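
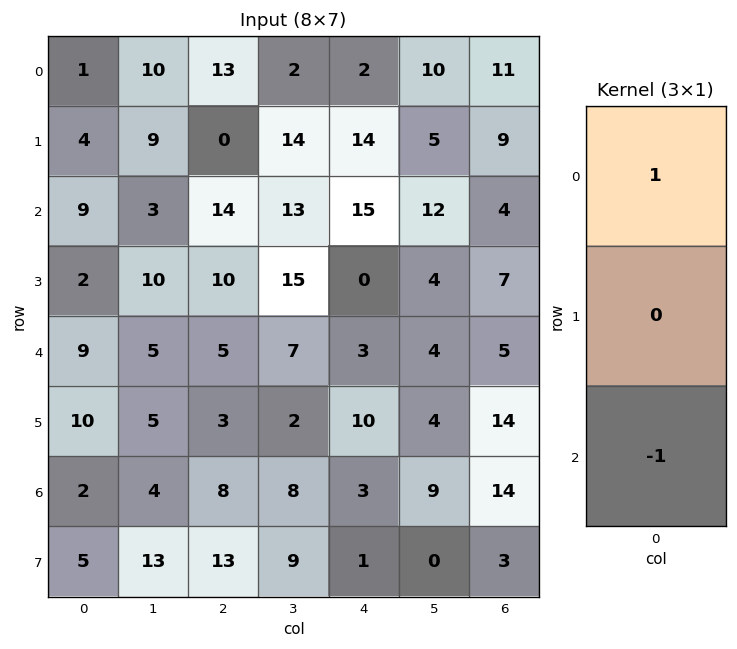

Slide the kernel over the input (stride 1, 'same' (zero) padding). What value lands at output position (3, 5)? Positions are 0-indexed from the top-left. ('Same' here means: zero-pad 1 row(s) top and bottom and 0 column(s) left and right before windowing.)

8

The receptive field on the zero-padded input at this output position is [12 / 4 / 4]. Elementwise product with the kernel and sum: 12·1 + 4·-1.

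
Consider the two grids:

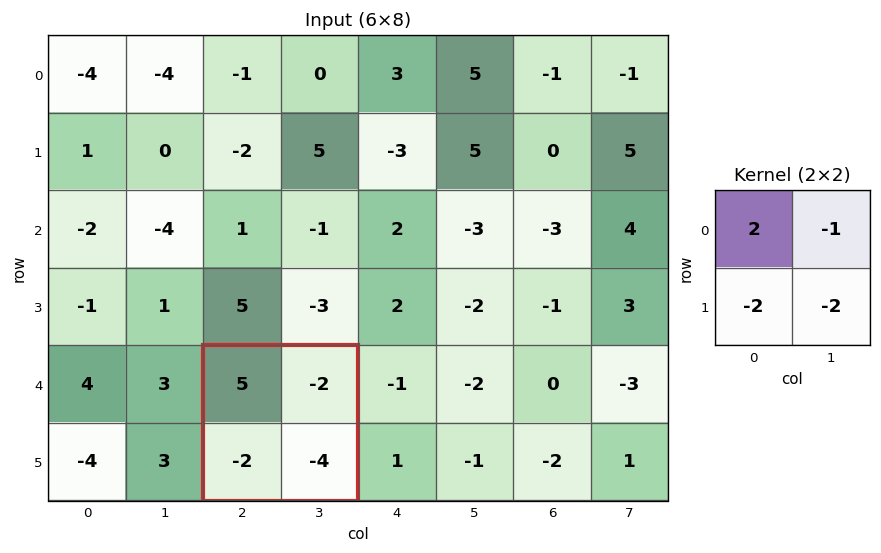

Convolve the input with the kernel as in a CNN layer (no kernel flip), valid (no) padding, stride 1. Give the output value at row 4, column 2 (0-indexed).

The receptive field on the input at this output position is [5 -2 / -2 -4]. Elementwise product with the kernel and sum: 5·2 + -2·-1 + -2·-2 + -4·-2.

24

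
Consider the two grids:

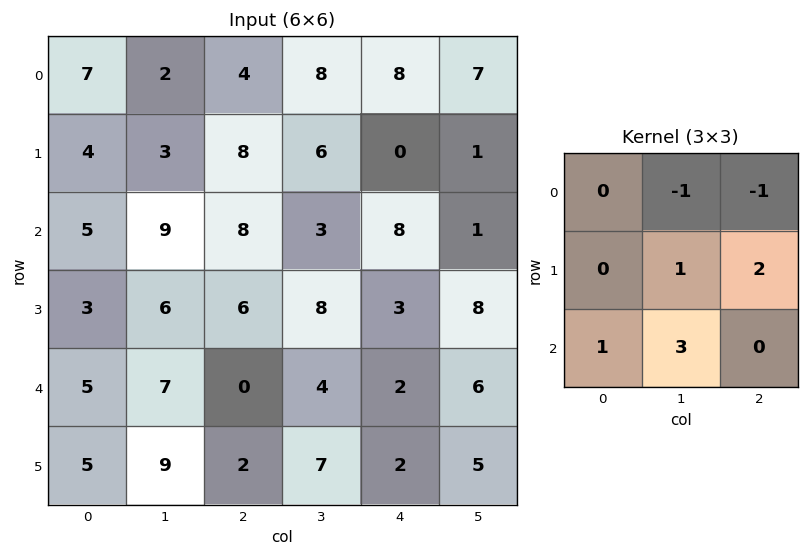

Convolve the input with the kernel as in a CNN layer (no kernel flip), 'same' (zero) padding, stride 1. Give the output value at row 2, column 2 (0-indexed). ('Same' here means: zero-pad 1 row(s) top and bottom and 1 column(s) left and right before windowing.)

24

The receptive field on the zero-padded input at this output position is [3 8 6 / 9 8 3 / 6 6 8]. Elementwise product with the kernel and sum: 8·-1 + 6·-1 + 8·1 + 3·2 + 6·1 + 6·3.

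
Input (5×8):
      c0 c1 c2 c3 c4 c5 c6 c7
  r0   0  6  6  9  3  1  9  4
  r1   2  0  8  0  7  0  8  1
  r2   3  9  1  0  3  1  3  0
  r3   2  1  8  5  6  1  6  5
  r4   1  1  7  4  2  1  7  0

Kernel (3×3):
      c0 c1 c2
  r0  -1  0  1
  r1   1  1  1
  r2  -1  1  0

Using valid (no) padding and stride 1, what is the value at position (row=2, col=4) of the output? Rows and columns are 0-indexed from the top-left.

12

The receptive field on the input at this output position is [3 1 3 / 6 1 6 / 2 1 7]. Elementwise product with the kernel and sum: 3·-1 + 3·1 + 6·1 + 1·1 + 6·1 + 2·-1 + 1·1.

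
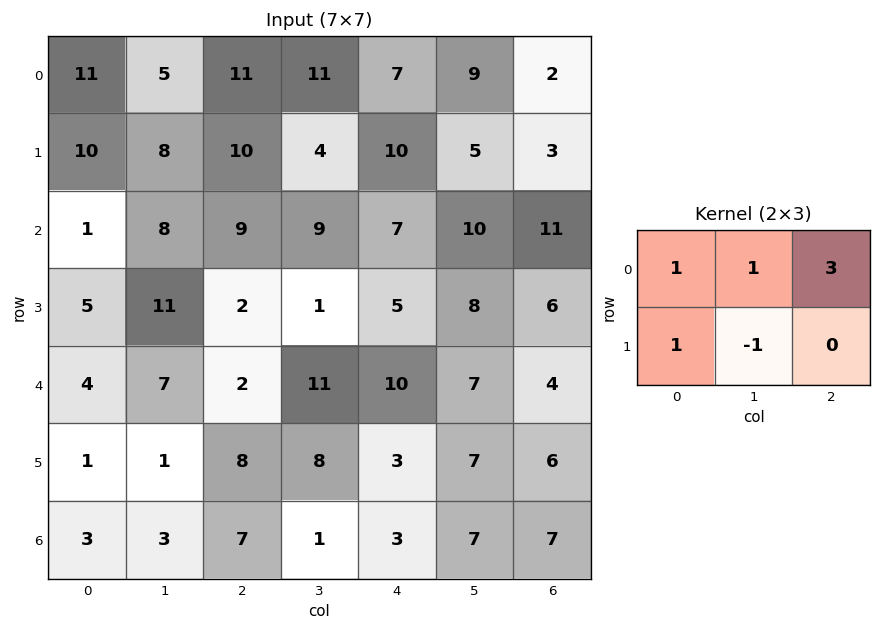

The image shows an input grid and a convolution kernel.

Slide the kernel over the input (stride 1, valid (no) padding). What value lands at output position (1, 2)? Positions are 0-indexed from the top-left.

The receptive field on the input at this output position is [10 4 10 / 9 9 7]. Elementwise product with the kernel and sum: 10·1 + 4·1 + 10·3 + 9·1 + 9·-1.

44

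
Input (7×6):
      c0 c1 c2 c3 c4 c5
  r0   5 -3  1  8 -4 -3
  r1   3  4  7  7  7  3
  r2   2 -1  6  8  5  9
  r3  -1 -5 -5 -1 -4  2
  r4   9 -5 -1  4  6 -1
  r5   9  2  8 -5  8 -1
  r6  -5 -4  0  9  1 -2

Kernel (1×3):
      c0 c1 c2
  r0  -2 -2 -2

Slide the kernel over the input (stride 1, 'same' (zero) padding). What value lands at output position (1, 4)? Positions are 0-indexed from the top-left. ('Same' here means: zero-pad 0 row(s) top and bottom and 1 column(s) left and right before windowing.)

The receptive field on the zero-padded input at this output position is [7 7 3]. Elementwise product with the kernel and sum: 7·-2 + 7·-2 + 3·-2.

-34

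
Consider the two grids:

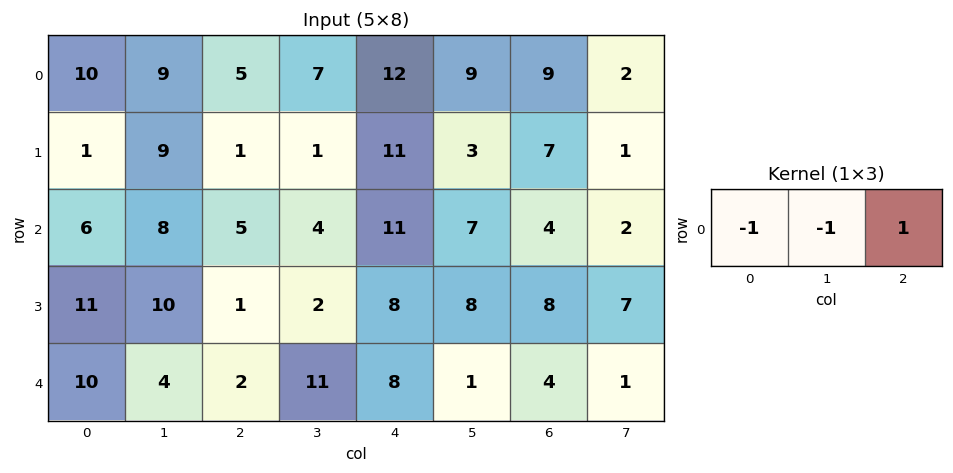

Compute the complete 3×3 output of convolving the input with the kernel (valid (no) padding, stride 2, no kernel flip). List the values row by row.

-14 0 -12
-9 2 -14
-12 -5 -5

Output[0,0]: The receptive field on the input at this output position is [10 9 5]. Elementwise product with the kernel and sum: 10·-1 + 9·-1 + 5·1.
Output[0,1]: The receptive field on the input at this output position is [5 7 12]. Elementwise product with the kernel and sum: 5·-1 + 7·-1 + 12·1.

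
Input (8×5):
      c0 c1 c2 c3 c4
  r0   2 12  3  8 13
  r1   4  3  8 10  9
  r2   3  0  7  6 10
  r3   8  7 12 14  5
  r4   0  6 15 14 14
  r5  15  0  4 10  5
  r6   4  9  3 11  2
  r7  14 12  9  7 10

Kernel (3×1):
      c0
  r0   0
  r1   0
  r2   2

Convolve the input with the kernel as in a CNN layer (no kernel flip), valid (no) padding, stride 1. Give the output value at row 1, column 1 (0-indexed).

The receptive field on the input at this output position is [3 / 0 / 7]. Elementwise product with the kernel and sum: 7·2.

14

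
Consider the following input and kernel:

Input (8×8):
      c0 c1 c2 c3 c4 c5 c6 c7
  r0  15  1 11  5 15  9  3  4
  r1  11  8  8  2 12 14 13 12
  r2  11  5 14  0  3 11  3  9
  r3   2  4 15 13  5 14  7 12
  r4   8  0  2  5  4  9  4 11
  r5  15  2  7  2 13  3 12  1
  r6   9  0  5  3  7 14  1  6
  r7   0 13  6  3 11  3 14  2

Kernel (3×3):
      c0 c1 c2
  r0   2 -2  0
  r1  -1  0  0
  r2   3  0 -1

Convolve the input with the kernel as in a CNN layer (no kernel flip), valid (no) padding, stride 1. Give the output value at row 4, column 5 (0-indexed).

43

The receptive field on the input at this output position is [9 4 11 / 3 12 1 / 14 1 6]. Elementwise product with the kernel and sum: 9·2 + 4·-2 + 3·-1 + 14·3 + 6·-1.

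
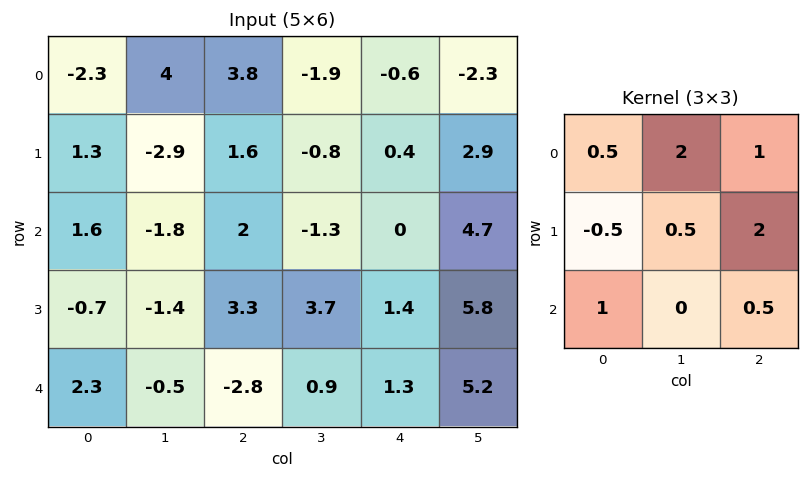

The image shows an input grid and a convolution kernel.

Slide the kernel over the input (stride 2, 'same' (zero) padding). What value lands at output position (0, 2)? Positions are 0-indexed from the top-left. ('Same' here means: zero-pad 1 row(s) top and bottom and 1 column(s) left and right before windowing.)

The receptive field on the zero-padded input at this output position is [0 0 0 / -1.9 -0.6 -2.3 / -0.8 0.4 2.9]. Elementwise product with the kernel and sum: 0·0.5 + 0·2 + 0·1 + -1.9·-0.5 + -0.6·0.5 + -2.3·2 + -0.8·1 + 2.9·0.5.

-3.3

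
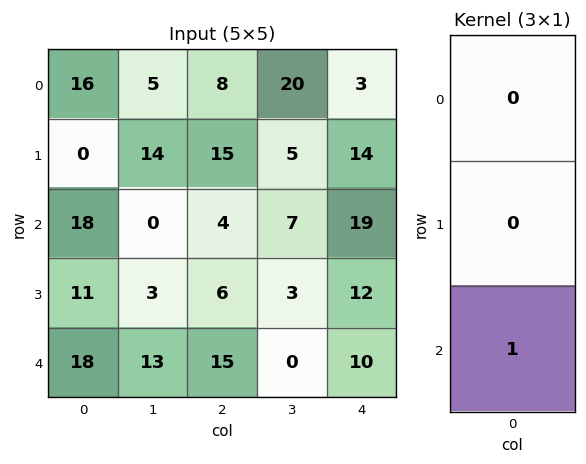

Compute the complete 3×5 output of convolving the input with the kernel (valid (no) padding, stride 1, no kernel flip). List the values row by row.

Output[0,0]: The receptive field on the input at this output position is [16 / 0 / 18]. Elementwise product with the kernel and sum: 18·1.
Output[0,1]: The receptive field on the input at this output position is [5 / 14 / 0]. Elementwise product with the kernel and sum: 0·1.

18 0 4 7 19
11 3 6 3 12
18 13 15 0 10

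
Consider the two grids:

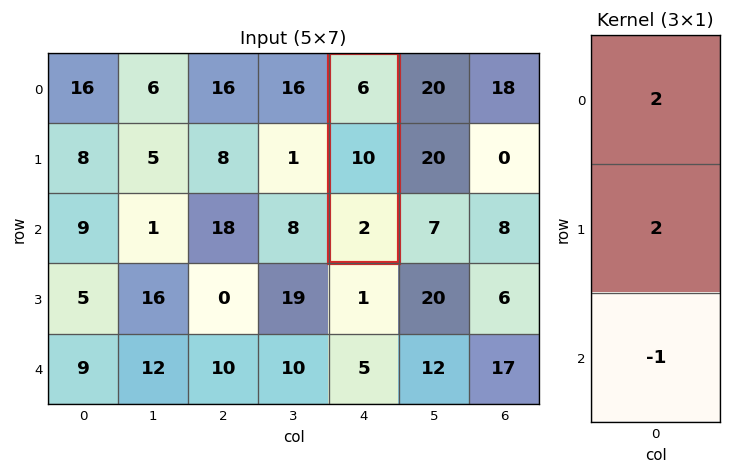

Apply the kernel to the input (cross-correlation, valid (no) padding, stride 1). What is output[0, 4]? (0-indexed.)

The receptive field on the input at this output position is [6 / 10 / 2]. Elementwise product with the kernel and sum: 6·2 + 10·2 + 2·-1.

30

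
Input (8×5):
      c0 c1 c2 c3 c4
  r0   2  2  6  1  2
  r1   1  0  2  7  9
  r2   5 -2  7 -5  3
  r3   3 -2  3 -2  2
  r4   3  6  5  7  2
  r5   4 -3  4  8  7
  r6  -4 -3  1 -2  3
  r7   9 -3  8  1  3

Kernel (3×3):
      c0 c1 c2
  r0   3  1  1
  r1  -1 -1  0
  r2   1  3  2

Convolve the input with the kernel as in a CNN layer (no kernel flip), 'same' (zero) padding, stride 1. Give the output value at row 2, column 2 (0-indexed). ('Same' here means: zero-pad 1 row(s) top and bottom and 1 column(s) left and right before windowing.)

The receptive field on the zero-padded input at this output position is [0 2 7 / -2 7 -5 / -2 3 -2]. Elementwise product with the kernel and sum: 0·3 + 2·1 + 7·1 + -2·-1 + 7·-1 + -2·1 + 3·3 + -2·2.

7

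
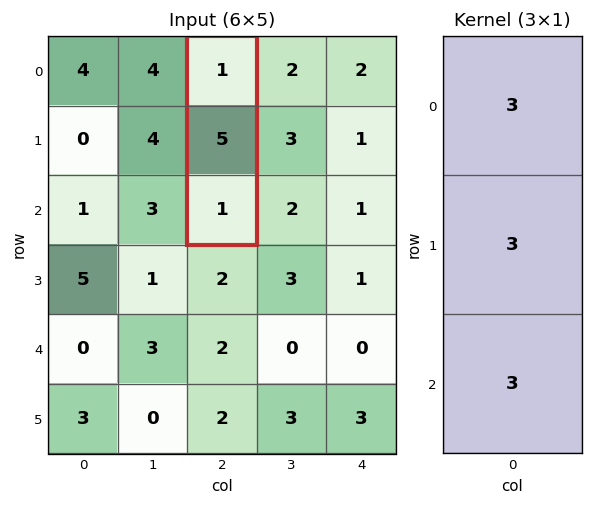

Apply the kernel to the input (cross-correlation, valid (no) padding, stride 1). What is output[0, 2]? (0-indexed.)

21

The receptive field on the input at this output position is [1 / 5 / 1]. Elementwise product with the kernel and sum: 1·3 + 5·3 + 1·3.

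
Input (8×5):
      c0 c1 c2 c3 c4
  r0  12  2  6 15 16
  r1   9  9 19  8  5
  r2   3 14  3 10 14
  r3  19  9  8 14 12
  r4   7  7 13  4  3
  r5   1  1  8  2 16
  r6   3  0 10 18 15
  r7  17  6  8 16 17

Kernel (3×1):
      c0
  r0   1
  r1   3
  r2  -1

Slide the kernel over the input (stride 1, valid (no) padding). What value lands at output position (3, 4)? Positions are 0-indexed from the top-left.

The receptive field on the input at this output position is [12 / 3 / 16]. Elementwise product with the kernel and sum: 12·1 + 3·3 + 16·-1.

5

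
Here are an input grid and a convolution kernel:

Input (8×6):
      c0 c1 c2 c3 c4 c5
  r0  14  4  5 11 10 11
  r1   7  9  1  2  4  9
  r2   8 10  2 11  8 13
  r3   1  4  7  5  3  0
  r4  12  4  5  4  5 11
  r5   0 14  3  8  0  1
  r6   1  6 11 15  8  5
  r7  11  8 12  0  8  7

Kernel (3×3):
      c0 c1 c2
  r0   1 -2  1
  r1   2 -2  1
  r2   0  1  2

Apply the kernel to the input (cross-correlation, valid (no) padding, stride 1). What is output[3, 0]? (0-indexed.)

41

The receptive field on the input at this output position is [1 4 7 / 12 4 5 / 0 14 3]. Elementwise product with the kernel and sum: 1·1 + 4·-2 + 7·1 + 12·2 + 4·-2 + 5·1 + 14·1 + 3·2.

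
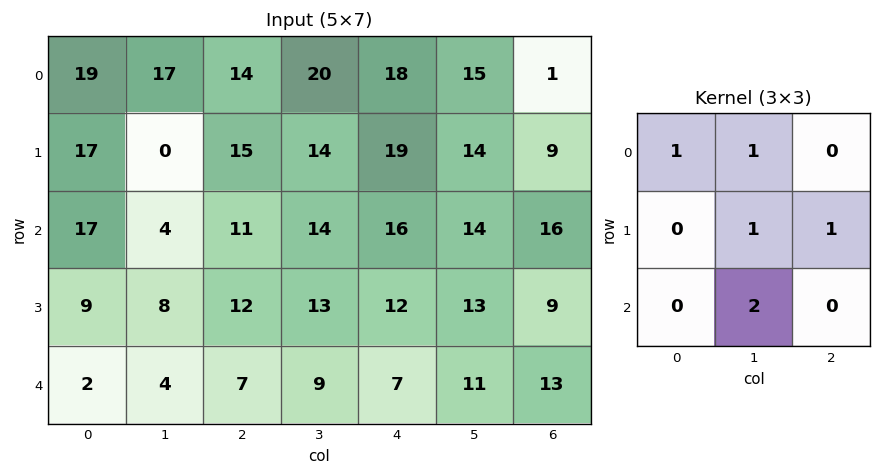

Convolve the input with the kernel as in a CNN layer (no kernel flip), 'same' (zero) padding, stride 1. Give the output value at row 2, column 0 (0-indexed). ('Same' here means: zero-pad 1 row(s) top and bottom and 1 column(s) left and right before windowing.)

56

The receptive field on the zero-padded input at this output position is [0 17 0 / 0 17 4 / 0 9 8]. Elementwise product with the kernel and sum: 0·1 + 17·1 + 17·1 + 4·1 + 9·2.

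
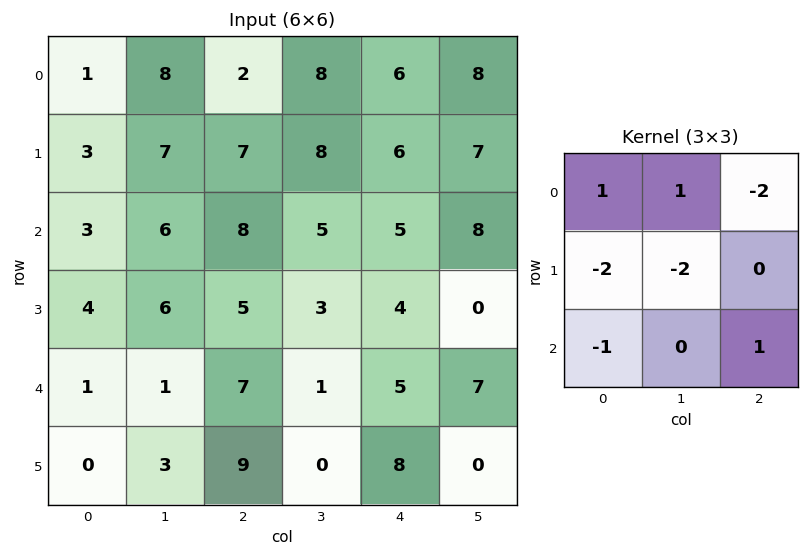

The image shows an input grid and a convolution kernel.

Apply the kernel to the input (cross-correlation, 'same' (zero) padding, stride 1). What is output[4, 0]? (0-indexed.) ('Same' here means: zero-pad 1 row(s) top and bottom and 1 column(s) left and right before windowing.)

-7

The receptive field on the zero-padded input at this output position is [0 4 6 / 0 1 1 / 0 0 3]. Elementwise product with the kernel and sum: 0·1 + 4·1 + 6·-2 + 0·-2 + 1·-2 + 0·-1 + 3·1.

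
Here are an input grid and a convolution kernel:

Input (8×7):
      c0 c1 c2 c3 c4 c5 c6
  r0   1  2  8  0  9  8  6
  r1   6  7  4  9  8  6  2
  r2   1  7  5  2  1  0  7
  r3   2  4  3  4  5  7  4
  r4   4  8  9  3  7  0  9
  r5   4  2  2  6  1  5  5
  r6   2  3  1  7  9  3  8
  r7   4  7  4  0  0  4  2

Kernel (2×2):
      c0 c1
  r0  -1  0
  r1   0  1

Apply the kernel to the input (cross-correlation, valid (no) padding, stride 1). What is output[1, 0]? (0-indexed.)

The receptive field on the input at this output position is [6 7 / 1 7]. Elementwise product with the kernel and sum: 6·-1 + 7·1.

1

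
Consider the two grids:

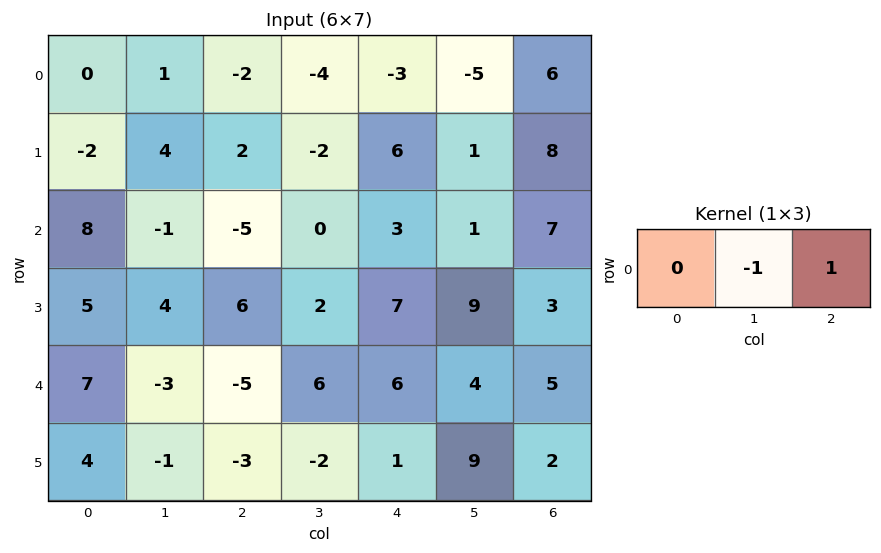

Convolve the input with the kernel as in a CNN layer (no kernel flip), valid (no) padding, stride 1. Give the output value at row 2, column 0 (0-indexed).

-4

The receptive field on the input at this output position is [8 -1 -5]. Elementwise product with the kernel and sum: -1·-1 + -5·1.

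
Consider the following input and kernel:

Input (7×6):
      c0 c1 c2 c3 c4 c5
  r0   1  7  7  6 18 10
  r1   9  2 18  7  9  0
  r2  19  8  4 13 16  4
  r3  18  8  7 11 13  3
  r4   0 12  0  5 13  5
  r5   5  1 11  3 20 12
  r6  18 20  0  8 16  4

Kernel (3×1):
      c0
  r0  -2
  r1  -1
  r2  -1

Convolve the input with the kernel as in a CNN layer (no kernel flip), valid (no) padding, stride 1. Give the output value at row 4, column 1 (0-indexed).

-45

The receptive field on the input at this output position is [12 / 1 / 20]. Elementwise product with the kernel and sum: 12·-2 + 1·-1 + 20·-1.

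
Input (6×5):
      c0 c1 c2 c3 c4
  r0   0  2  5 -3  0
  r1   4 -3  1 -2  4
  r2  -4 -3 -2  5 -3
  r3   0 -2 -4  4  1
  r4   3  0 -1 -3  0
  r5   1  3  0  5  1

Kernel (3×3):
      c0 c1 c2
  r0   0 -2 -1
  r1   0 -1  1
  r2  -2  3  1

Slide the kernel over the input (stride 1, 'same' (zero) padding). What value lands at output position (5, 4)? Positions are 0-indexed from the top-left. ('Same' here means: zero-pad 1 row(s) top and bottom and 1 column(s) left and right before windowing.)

-1

The receptive field on the zero-padded input at this output position is [-3 0 0 / 5 1 0 / 0 0 0]. Elementwise product with the kernel and sum: 0·-2 + 0·-1 + 1·-1 + 0·1 + 0·-2 + 0·3 + 0·1.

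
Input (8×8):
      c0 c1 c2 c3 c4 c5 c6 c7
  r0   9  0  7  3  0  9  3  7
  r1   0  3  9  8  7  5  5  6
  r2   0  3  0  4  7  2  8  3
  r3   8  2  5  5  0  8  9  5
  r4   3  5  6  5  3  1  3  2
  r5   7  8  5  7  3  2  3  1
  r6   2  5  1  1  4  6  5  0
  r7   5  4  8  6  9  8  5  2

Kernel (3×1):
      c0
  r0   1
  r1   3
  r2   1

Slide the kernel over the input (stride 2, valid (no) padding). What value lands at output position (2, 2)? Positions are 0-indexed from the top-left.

The receptive field on the input at this output position is [3 / 3 / 4]. Elementwise product with the kernel and sum: 3·1 + 3·3 + 4·1.

16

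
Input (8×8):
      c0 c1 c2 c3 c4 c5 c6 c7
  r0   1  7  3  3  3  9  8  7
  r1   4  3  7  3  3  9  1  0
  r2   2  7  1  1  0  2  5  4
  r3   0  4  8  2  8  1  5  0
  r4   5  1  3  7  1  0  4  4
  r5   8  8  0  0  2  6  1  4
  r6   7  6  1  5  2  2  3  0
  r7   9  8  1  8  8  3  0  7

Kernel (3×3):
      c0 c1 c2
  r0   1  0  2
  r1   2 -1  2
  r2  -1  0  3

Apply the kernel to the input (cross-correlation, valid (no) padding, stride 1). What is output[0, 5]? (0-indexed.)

50

The receptive field on the input at this output position is [9 8 7 / 9 1 0 / 2 5 4]. Elementwise product with the kernel and sum: 9·1 + 7·2 + 9·2 + 1·-1 + 0·2 + 2·-1 + 4·3.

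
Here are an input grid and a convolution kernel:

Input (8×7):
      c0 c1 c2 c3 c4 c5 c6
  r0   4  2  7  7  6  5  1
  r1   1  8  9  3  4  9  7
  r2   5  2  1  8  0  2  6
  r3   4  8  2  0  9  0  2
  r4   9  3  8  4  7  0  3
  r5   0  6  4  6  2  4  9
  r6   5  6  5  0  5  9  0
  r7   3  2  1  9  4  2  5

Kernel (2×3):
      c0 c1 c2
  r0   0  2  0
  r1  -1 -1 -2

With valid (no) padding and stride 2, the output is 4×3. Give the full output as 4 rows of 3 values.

Output[0,0]: The receptive field on the input at this output position is [4 2 7 / 1 8 9]. Elementwise product with the kernel and sum: 2·2 + 1·-1 + 8·-1 + 9·-2.

-23 -6 -17
-12 -4 -9
-8 -6 -24
5 -18 2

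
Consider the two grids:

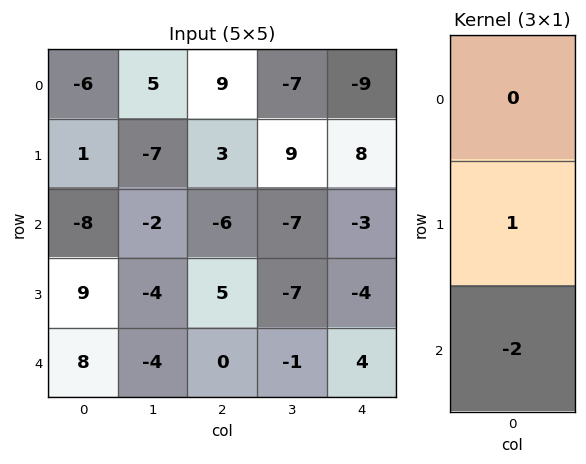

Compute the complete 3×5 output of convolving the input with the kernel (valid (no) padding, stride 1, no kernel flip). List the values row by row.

17 -3 15 23 14
-26 6 -16 7 5
-7 4 5 -5 -12

Output[0,0]: The receptive field on the input at this output position is [-6 / 1 / -8]. Elementwise product with the kernel and sum: 1·1 + -8·-2.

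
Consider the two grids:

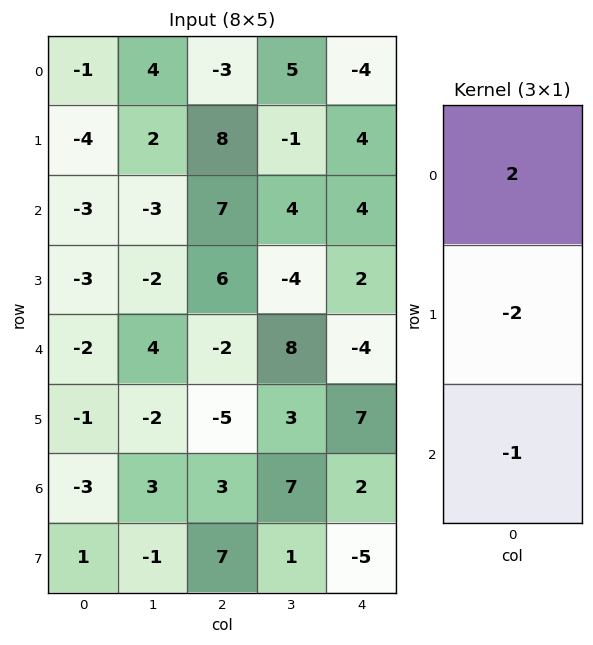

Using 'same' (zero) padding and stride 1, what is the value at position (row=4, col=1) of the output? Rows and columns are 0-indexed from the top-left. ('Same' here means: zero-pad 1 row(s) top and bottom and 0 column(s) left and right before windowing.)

The receptive field on the zero-padded input at this output position is [-2 / 4 / -2]. Elementwise product with the kernel and sum: -2·2 + 4·-2 + -2·-1.

-10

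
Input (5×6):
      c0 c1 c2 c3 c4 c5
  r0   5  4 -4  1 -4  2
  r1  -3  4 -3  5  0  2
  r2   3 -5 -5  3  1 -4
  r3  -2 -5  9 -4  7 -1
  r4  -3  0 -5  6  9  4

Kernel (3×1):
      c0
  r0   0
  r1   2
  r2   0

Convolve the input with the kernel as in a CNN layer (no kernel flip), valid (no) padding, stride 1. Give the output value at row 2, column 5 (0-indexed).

-2

The receptive field on the input at this output position is [-4 / -1 / 4]. Elementwise product with the kernel and sum: -1·2.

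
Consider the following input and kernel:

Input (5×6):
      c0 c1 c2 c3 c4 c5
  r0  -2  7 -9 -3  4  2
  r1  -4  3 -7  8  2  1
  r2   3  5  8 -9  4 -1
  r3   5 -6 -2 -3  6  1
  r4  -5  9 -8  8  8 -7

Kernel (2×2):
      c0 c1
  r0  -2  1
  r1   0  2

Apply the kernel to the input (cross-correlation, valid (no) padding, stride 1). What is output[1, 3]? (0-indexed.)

The receptive field on the input at this output position is [8 2 / -9 4]. Elementwise product with the kernel and sum: 8·-2 + 2·1 + 4·2.

-6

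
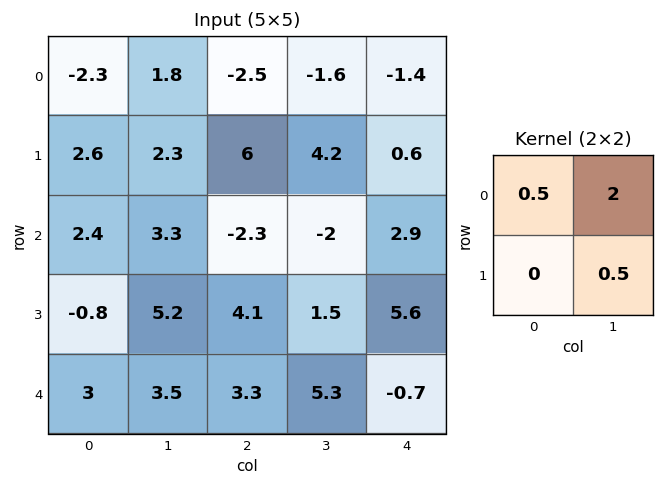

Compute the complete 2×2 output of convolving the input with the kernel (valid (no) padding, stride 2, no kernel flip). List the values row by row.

Output[0,0]: The receptive field on the input at this output position is [-2.3 1.8 / 2.6 2.3]. Elementwise product with the kernel and sum: -2.3·0.5 + 1.8·2 + 2.3·0.5.

3.6 -2.35
10.4 -4.4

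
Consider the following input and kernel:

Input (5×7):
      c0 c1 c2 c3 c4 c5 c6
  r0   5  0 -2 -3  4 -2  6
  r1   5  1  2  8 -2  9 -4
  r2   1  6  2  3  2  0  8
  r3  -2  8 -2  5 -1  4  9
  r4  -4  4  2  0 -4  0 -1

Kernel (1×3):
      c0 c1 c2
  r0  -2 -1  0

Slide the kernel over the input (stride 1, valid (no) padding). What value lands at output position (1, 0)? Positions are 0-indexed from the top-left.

The receptive field on the input at this output position is [5 1 2]. Elementwise product with the kernel and sum: 5·-2 + 1·-1.

-11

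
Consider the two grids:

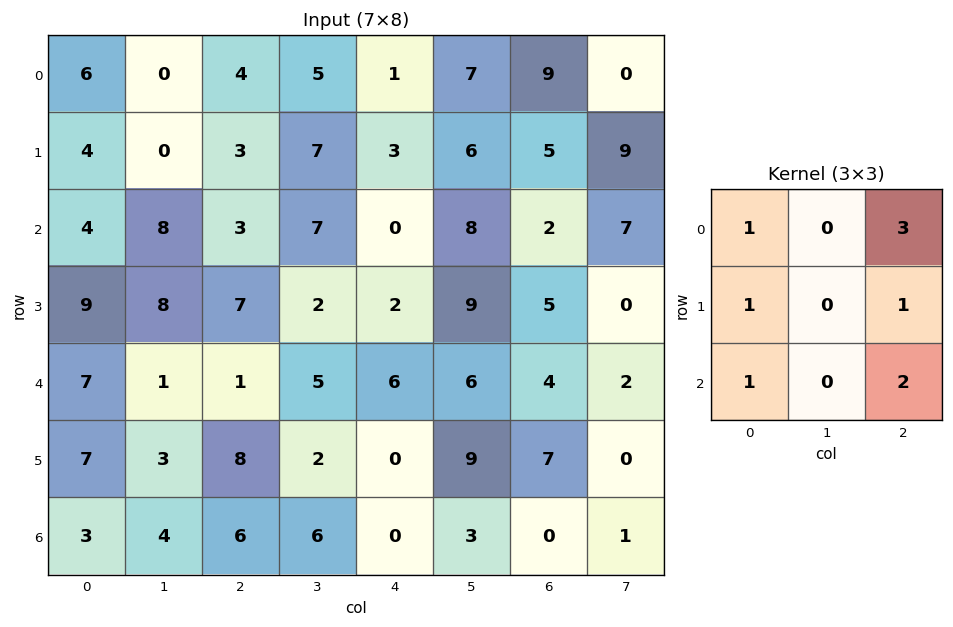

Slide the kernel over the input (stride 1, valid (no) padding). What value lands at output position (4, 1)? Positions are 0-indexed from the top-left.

The receptive field on the input at this output position is [1 1 5 / 3 8 2 / 4 6 6]. Elementwise product with the kernel and sum: 1·1 + 5·3 + 3·1 + 2·1 + 4·1 + 6·2.

37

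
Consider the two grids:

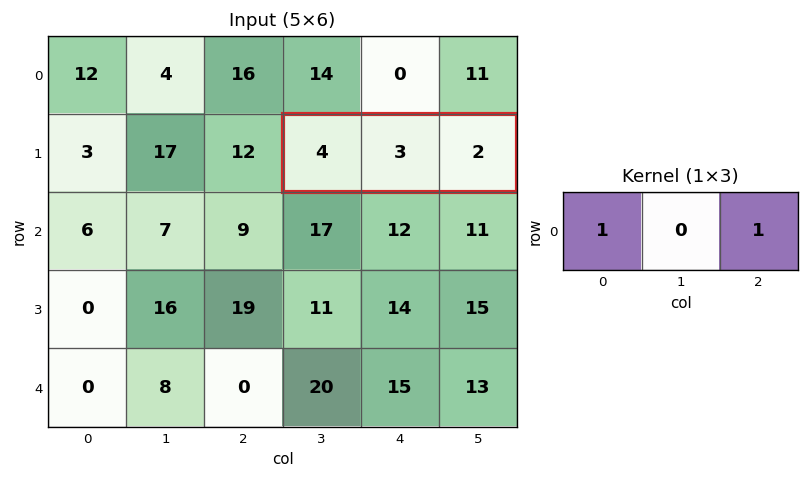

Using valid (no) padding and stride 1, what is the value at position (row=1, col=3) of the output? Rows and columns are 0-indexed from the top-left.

The receptive field on the input at this output position is [4 3 2]. Elementwise product with the kernel and sum: 4·1 + 2·1.

6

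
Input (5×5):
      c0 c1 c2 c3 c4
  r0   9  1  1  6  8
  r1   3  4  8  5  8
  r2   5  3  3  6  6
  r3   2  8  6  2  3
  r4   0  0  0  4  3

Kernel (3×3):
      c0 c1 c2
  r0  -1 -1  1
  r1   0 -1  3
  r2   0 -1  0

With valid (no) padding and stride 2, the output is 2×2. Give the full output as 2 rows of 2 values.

8 14
5 0

Output[0,0]: The receptive field on the input at this output position is [9 1 1 / 3 4 8 / 5 3 3]. Elementwise product with the kernel and sum: 9·-1 + 1·-1 + 1·1 + 4·-1 + 8·3 + 3·-1.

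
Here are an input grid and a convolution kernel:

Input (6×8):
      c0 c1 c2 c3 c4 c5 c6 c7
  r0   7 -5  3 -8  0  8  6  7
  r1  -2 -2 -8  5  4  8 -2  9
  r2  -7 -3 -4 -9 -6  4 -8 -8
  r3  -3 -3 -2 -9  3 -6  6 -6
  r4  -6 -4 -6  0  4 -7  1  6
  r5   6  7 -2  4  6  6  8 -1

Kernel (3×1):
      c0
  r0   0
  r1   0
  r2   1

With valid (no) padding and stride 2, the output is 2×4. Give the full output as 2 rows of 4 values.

Output[0,0]: The receptive field on the input at this output position is [7 / -2 / -7]. Elementwise product with the kernel and sum: -7·1.
Output[0,1]: The receptive field on the input at this output position is [3 / -8 / -4]. Elementwise product with the kernel and sum: -4·1.

-7 -4 -6 -8
-6 -6 4 1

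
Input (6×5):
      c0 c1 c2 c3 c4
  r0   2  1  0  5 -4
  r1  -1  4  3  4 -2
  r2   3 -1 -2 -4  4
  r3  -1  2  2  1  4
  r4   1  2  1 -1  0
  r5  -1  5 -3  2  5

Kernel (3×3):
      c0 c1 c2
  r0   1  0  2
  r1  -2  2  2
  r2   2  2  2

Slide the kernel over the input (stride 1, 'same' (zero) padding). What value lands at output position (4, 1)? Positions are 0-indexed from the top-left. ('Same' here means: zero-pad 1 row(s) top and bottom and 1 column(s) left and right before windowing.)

The receptive field on the zero-padded input at this output position is [-1 2 2 / 1 2 1 / -1 5 -3]. Elementwise product with the kernel and sum: -1·1 + 2·2 + 1·-2 + 2·2 + 1·2 + -1·2 + 5·2 + -3·2.

9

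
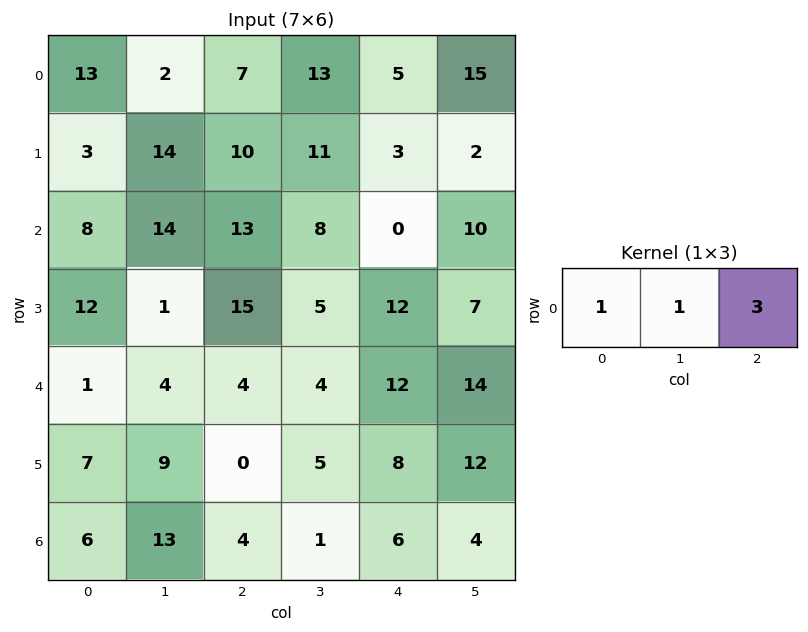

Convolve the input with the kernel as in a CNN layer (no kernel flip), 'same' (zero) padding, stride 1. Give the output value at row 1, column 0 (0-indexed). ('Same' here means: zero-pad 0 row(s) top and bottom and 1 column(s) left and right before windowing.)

45

The receptive field on the zero-padded input at this output position is [0 3 14]. Elementwise product with the kernel and sum: 0·1 + 3·1 + 14·3.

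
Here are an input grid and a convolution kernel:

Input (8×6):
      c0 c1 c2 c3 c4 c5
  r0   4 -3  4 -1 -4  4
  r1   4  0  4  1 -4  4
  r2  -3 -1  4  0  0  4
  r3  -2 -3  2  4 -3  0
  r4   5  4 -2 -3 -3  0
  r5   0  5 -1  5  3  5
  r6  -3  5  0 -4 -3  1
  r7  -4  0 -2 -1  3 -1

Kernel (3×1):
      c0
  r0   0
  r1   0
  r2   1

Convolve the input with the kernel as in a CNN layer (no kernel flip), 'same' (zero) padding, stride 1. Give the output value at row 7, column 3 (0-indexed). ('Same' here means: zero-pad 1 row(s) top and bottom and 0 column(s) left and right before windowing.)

0

The receptive field on the zero-padded input at this output position is [-4 / -1 / 0]. Elementwise product with the kernel and sum: 0·1.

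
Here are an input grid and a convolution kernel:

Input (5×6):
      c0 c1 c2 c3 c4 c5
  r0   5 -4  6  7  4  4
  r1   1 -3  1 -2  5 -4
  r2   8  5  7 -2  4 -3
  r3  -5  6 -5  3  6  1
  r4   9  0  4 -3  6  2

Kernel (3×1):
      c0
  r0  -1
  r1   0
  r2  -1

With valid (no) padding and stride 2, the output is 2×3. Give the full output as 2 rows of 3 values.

-13 -13 -8
-17 -11 -10

Output[0,0]: The receptive field on the input at this output position is [5 / 1 / 8]. Elementwise product with the kernel and sum: 5·-1 + 8·-1.
Output[0,1]: The receptive field on the input at this output position is [6 / 1 / 7]. Elementwise product with the kernel and sum: 6·-1 + 7·-1.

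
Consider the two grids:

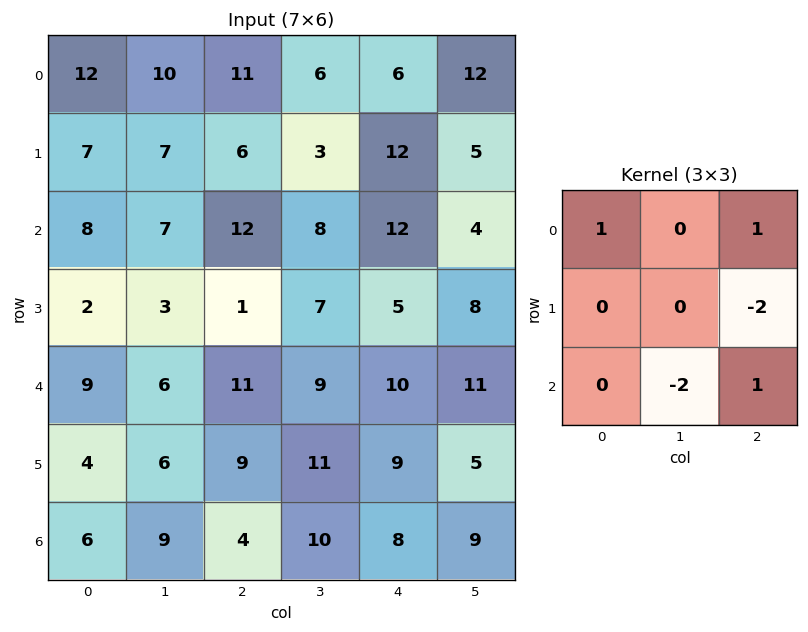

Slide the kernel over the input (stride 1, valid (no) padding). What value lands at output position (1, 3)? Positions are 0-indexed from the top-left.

-2

The receptive field on the input at this output position is [3 12 5 / 8 12 4 / 7 5 8]. Elementwise product with the kernel and sum: 3·1 + 5·1 + 4·-2 + 5·-2 + 8·1.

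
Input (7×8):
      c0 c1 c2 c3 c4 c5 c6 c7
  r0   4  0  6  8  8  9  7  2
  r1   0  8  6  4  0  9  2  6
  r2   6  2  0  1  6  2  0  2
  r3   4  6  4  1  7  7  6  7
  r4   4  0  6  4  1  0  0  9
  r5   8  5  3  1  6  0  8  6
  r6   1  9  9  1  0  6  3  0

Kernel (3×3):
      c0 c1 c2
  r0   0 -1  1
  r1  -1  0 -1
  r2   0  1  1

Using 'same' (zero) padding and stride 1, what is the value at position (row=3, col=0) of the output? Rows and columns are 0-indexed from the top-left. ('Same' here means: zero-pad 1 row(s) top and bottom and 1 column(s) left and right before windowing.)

The receptive field on the zero-padded input at this output position is [0 6 2 / 0 4 6 / 0 4 0]. Elementwise product with the kernel and sum: 6·-1 + 2·1 + 0·-1 + 6·-1 + 4·1 + 0·1.

-6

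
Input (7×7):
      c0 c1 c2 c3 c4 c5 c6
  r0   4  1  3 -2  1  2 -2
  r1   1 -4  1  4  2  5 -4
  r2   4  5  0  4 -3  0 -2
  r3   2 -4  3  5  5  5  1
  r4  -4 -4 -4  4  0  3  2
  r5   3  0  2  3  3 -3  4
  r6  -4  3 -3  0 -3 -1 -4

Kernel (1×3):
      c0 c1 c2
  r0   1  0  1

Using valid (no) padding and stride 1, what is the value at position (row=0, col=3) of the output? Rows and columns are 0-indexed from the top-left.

The receptive field on the input at this output position is [-2 1 2]. Elementwise product with the kernel and sum: -2·1 + 2·1.

0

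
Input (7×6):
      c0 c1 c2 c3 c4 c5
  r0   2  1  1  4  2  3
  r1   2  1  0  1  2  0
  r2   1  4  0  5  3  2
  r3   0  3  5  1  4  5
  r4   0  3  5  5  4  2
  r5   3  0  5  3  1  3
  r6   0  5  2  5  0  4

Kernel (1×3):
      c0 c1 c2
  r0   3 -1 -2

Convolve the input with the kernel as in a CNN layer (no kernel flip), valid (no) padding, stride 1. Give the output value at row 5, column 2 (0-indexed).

The receptive field on the input at this output position is [5 3 1]. Elementwise product with the kernel and sum: 5·3 + 3·-1 + 1·-2.

10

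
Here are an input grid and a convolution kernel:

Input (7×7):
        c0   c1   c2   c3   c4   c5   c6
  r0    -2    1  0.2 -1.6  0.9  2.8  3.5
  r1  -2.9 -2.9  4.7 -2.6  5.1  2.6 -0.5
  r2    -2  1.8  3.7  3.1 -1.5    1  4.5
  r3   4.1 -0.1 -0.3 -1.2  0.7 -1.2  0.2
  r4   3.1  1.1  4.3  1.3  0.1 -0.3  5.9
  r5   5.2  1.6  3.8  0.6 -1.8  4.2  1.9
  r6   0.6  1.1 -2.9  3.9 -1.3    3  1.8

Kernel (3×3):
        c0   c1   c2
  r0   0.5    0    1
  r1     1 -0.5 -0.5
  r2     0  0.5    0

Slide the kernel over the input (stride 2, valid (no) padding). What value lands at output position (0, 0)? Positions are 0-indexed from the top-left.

-3.7

The receptive field on the input at this output position is [-2 1 0.2 / -2.9 -2.9 4.7 / -2 1.8 3.7]. Elementwise product with the kernel and sum: -2·0.5 + 0.2·1 + -2.9·1 + -2.9·-0.5 + 4.7·-0.5 + 1.8·0.5.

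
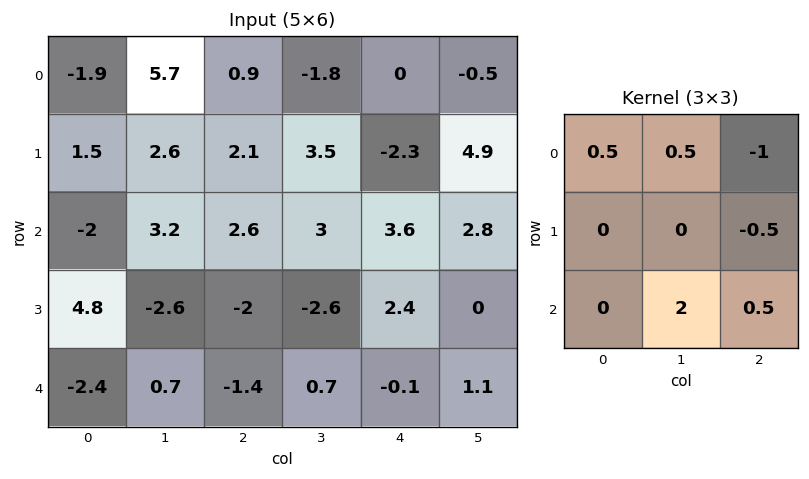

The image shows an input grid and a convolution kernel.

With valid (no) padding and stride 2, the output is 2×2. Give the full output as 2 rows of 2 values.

Output[0,0]: The receptive field on the input at this output position is [-1.9 5.7 0.9 / 1.5 2.6 2.1 / -2 3.2 2.6]. Elementwise product with the kernel and sum: -1.9·0.5 + 5.7·0.5 + 0.9·-1 + 2.1·-0.5 + 3.2·2 + 2.6·0.5.
Output[0,1]: The receptive field on the input at this output position is [0.9 -1.8 0 / 2.1 3.5 -2.3 / 2.6 3 3.6]. Elementwise product with the kernel and sum: 0.9·0.5 + -1.8·0.5 + 0·-1 + -2.3·-0.5 + 3·2 + 3.6·0.5.

7.65 8.5
-0.3 -0.65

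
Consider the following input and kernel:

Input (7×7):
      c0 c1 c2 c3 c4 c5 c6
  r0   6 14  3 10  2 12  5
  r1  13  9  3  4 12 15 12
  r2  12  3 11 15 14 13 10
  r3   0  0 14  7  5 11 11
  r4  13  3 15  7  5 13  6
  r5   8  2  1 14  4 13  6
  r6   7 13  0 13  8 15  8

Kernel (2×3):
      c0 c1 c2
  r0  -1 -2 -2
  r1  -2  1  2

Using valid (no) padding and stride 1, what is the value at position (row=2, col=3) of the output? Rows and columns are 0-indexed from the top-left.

-56

The receptive field on the input at this output position is [15 14 13 / 7 5 11]. Elementwise product with the kernel and sum: 15·-1 + 14·-2 + 13·-2 + 7·-2 + 5·1 + 11·2.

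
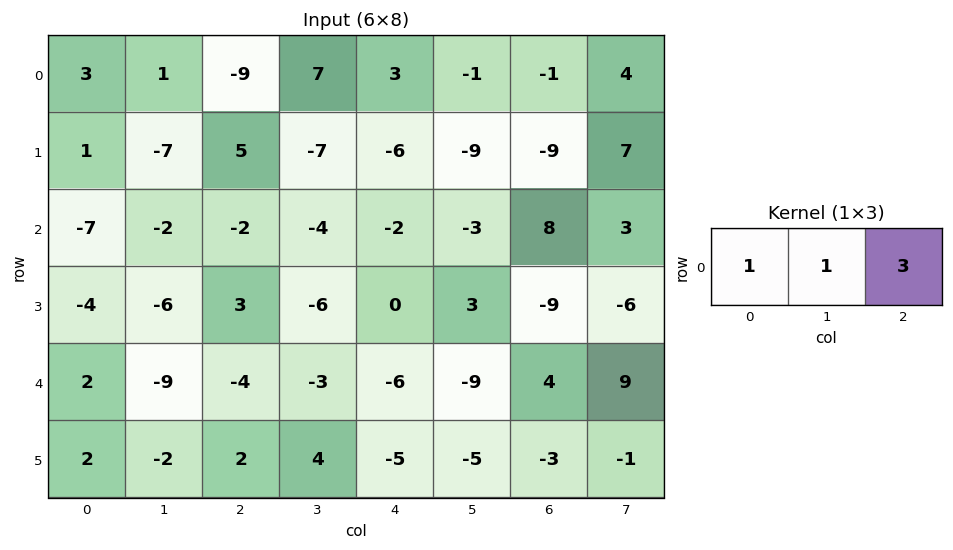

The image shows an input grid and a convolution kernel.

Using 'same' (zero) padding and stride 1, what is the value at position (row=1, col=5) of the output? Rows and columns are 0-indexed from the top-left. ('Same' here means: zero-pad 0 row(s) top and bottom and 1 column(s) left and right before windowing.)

-42

The receptive field on the zero-padded input at this output position is [-6 -9 -9]. Elementwise product with the kernel and sum: -6·1 + -9·1 + -9·3.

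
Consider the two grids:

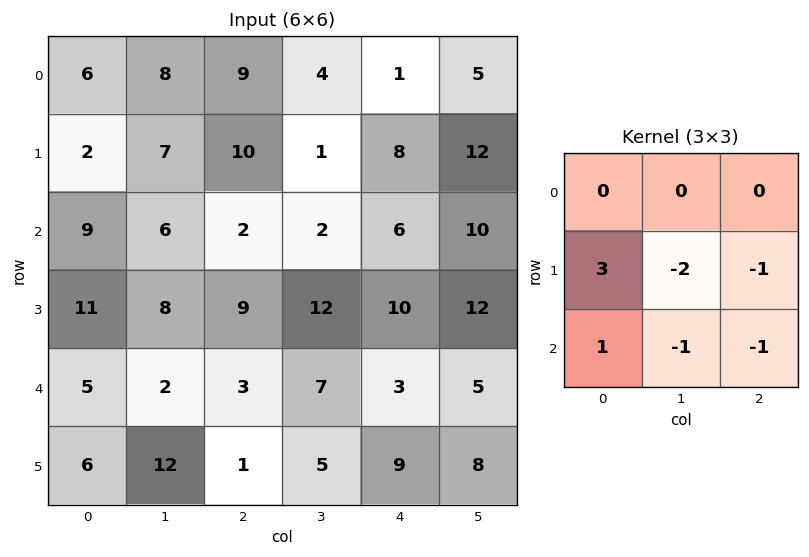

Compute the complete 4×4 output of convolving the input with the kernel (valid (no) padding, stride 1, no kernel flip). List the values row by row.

-17 2 14 -39
7 -1 -17 -26
8 -14 -14 3
1 -1 -21 -2

Output[0,0]: The receptive field on the input at this output position is [6 8 9 / 2 7 10 / 9 6 2]. Elementwise product with the kernel and sum: 2·3 + 7·-2 + 10·-1 + 9·1 + 6·-1 + 2·-1.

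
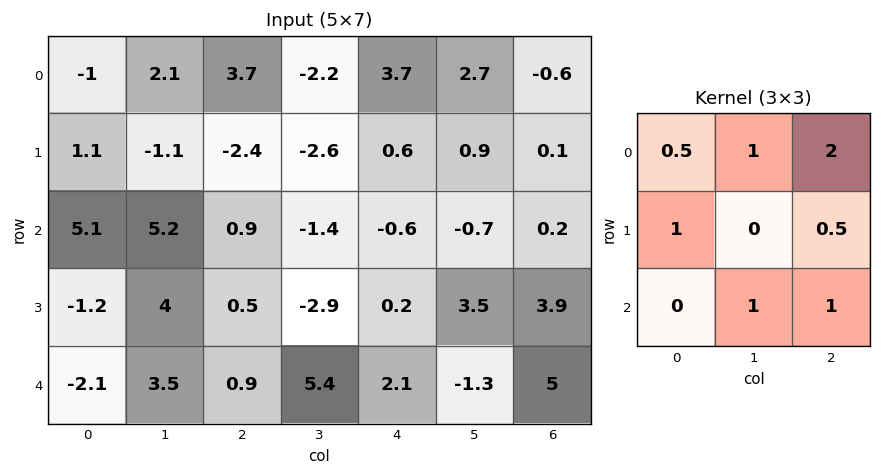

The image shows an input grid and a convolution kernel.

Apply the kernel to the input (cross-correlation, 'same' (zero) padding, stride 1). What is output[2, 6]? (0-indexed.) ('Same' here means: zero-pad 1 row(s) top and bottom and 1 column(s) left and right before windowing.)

The receptive field on the zero-padded input at this output position is [0.9 0.1 0 / -0.7 0.2 0 / 3.5 3.9 0]. Elementwise product with the kernel and sum: 0.9·0.5 + 0.1·1 + 0·2 + -0.7·1 + 0·0.5 + 3.9·1 + 0·1.

3.75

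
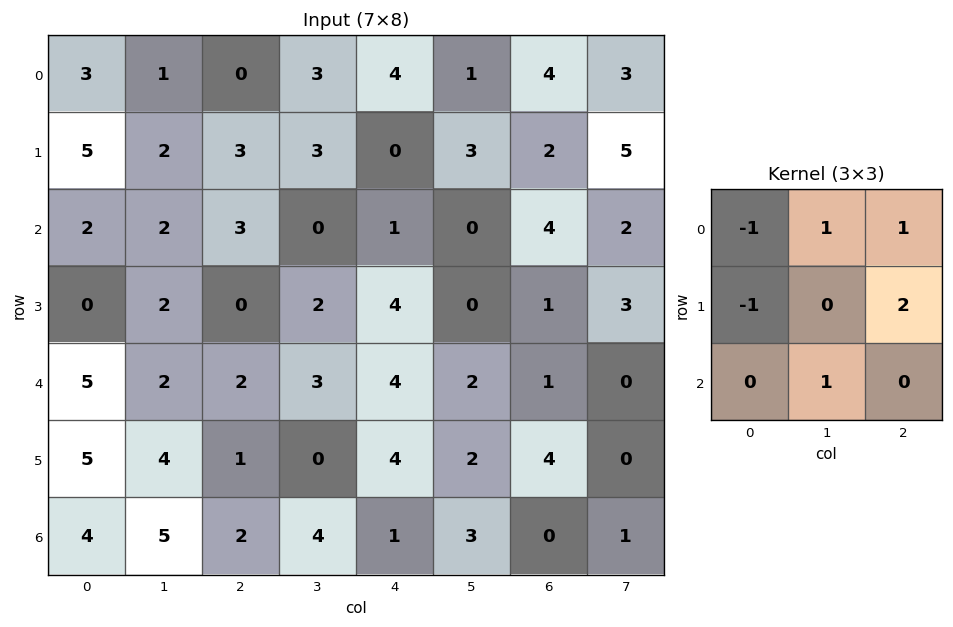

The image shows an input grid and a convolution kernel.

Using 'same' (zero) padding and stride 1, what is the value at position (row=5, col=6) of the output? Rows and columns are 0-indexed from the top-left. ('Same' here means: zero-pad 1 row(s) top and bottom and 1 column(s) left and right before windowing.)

The receptive field on the zero-padded input at this output position is [2 1 0 / 2 4 0 / 3 0 1]. Elementwise product with the kernel and sum: 2·-1 + 1·1 + 0·1 + 2·-1 + 0·2 + 0·1.

-3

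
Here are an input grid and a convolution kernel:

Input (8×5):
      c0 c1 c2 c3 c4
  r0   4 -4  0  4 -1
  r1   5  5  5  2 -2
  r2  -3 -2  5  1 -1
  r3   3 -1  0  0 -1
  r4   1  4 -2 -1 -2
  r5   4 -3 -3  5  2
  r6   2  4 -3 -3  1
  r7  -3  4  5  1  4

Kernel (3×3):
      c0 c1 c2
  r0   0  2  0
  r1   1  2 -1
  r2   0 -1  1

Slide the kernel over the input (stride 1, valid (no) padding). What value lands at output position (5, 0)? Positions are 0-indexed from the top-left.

8

The receptive field on the input at this output position is [4 -3 -3 / 2 4 -3 / -3 4 5]. Elementwise product with the kernel and sum: -3·2 + 2·1 + 4·2 + -3·-1 + 4·-1 + 5·1.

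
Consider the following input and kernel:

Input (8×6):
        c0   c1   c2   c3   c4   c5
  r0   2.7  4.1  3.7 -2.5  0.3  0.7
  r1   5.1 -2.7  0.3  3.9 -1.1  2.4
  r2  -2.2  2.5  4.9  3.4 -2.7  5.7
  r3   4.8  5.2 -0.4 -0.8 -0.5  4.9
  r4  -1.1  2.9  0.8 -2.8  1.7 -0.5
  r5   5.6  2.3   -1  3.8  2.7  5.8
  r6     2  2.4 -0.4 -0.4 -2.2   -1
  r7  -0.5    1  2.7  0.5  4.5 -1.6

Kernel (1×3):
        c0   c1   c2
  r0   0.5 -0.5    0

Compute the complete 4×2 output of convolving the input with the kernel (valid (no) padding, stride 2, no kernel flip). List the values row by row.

-0.7 3.1
-2.35 0.75
-2 1.8
-0.2 0

Output[0,0]: The receptive field on the input at this output position is [2.7 4.1 3.7]. Elementwise product with the kernel and sum: 2.7·0.5 + 4.1·-0.5.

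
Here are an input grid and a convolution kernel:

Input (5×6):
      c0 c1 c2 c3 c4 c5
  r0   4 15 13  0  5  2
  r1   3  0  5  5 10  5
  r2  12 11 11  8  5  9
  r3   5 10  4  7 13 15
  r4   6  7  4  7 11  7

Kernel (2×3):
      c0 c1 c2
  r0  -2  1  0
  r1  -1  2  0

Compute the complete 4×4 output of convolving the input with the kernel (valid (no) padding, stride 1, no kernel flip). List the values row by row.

4 -7 -21 20
4 16 0 2
2 -13 -4 8
8 -15 9 14

Output[0,0]: The receptive field on the input at this output position is [4 15 13 / 3 0 5]. Elementwise product with the kernel and sum: 4·-2 + 15·1 + 3·-1 + 0·2.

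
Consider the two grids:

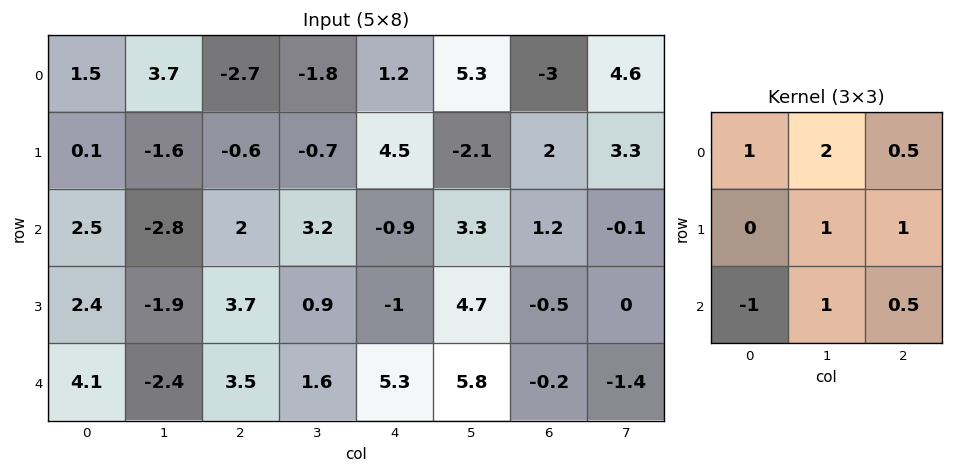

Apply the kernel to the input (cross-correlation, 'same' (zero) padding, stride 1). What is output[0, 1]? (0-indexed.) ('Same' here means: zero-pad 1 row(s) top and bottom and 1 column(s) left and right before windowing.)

-1

The receptive field on the zero-padded input at this output position is [0 0 0 / 1.5 3.7 -2.7 / 0.1 -1.6 -0.6]. Elementwise product with the kernel and sum: 0·1 + 0·2 + 0·0.5 + 3.7·1 + -2.7·1 + 0.1·-1 + -1.6·1 + -0.6·0.5.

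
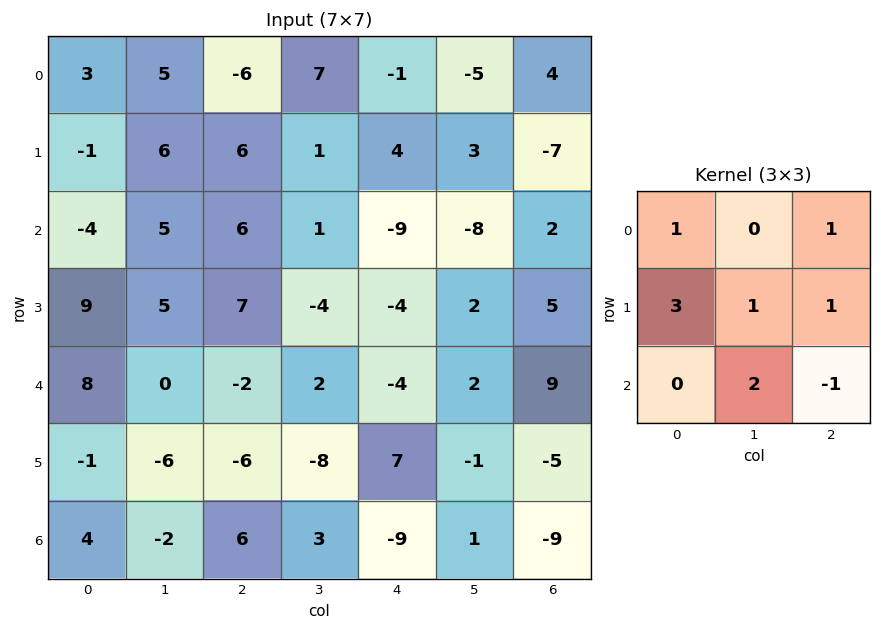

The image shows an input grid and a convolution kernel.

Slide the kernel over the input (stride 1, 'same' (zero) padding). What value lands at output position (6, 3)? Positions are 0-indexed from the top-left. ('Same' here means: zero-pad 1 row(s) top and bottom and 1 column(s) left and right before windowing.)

13

The receptive field on the zero-padded input at this output position is [-6 -8 7 / 6 3 -9 / 0 0 0]. Elementwise product with the kernel and sum: -6·1 + 7·1 + 6·3 + 3·1 + -9·1 + 0·2 + 0·-1.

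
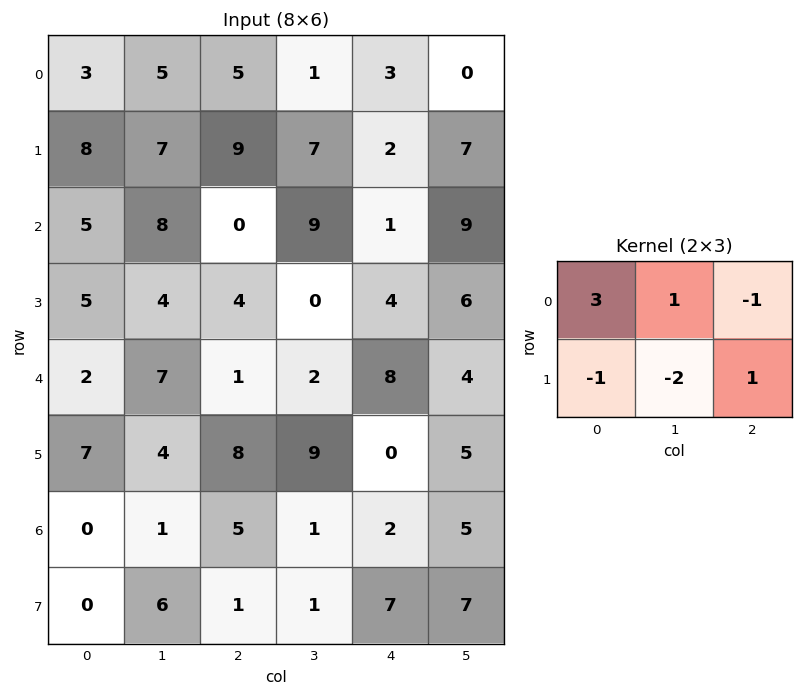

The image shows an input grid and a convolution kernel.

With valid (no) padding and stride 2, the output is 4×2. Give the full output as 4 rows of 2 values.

Output[0,0]: The receptive field on the input at this output position is [3 5 5 / 8 7 9]. Elementwise product with the kernel and sum: 3·3 + 5·1 + 5·-1 + 8·-1 + 7·-2 + 9·1.

-4 -8
14 8
5 -29
-15 18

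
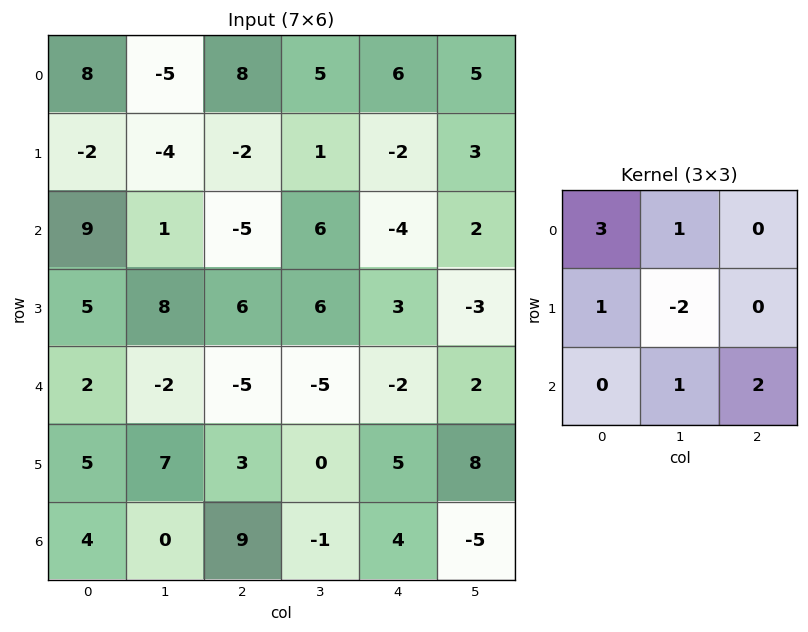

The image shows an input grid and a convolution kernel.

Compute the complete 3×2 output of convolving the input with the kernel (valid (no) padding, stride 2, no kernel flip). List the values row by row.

Output[0,0]: The receptive field on the input at this output position is [8 -5 8 / -2 -4 -2 / 9 1 -5]. Elementwise product with the kernel and sum: 8·3 + -5·1 + -2·1 + -4·-2 + 1·1 + -5·2.

16 23
5 -24
13 -10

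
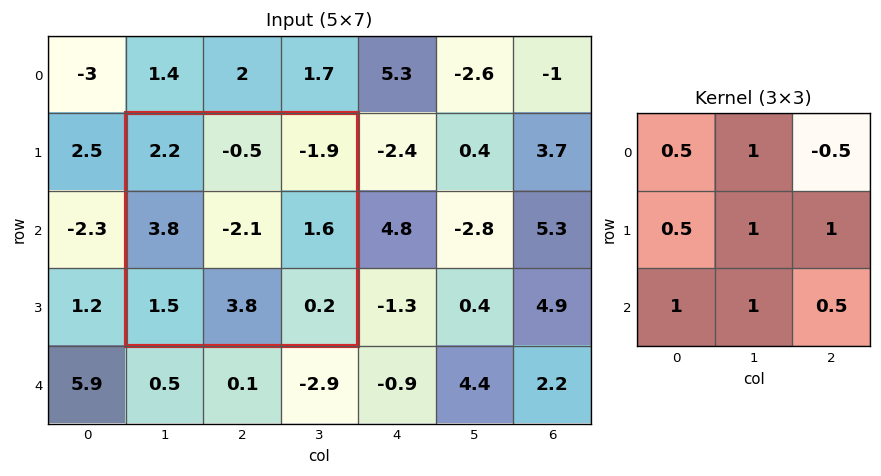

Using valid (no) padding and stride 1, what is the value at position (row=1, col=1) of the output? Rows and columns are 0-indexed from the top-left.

8.35

The receptive field on the input at this output position is [2.2 -0.5 -1.9 / 3.8 -2.1 1.6 / 1.5 3.8 0.2]. Elementwise product with the kernel and sum: 2.2·0.5 + -0.5·1 + -1.9·-0.5 + 3.8·0.5 + -2.1·1 + 1.6·1 + 1.5·1 + 3.8·1 + 0.2·0.5.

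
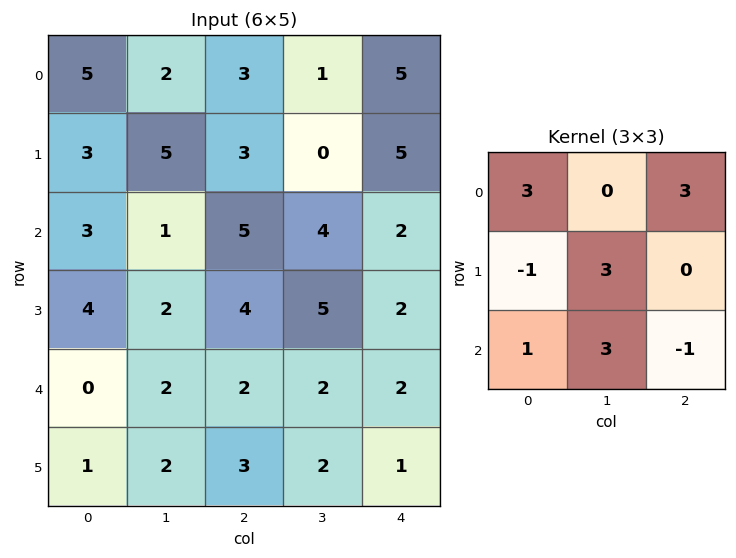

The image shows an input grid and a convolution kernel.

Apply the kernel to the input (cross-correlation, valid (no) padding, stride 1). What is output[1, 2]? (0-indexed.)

The receptive field on the input at this output position is [3 0 5 / 5 4 2 / 4 5 2]. Elementwise product with the kernel and sum: 3·3 + 5·3 + 5·-1 + 4·3 + 4·1 + 5·3 + 2·-1.

48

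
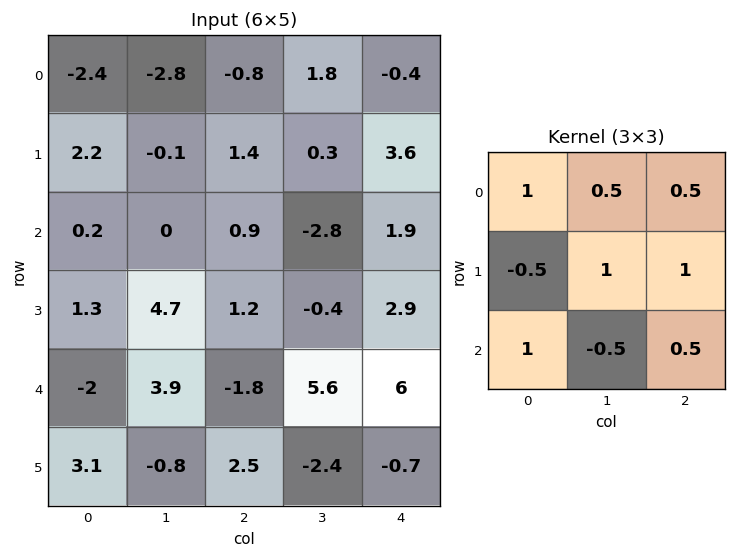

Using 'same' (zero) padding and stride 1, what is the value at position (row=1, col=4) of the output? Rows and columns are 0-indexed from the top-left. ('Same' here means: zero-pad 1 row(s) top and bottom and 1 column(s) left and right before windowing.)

The receptive field on the zero-padded input at this output position is [1.8 -0.4 0 / 0.3 3.6 0 / -2.8 1.9 0]. Elementwise product with the kernel and sum: 1.8·1 + -0.4·0.5 + 0·0.5 + 0.3·-0.5 + 3.6·1 + 0·1 + -2.8·1 + 1.9·-0.5 + 0·0.5.

1.3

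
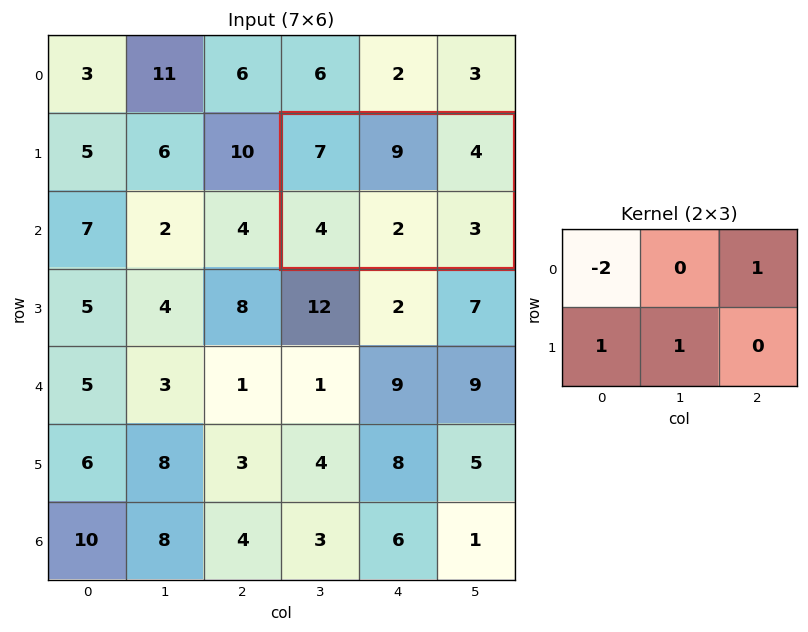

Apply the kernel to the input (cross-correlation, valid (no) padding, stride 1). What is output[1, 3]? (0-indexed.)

-4

The receptive field on the input at this output position is [7 9 4 / 4 2 3]. Elementwise product with the kernel and sum: 7·-2 + 4·1 + 4·1 + 2·1.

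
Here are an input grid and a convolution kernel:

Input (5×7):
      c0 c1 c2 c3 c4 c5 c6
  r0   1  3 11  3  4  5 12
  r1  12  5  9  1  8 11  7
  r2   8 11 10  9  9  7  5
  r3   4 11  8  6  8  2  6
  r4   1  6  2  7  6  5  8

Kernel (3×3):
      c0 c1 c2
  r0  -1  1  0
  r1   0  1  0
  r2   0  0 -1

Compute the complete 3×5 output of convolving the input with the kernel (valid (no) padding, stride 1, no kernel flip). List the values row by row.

-3 8 -16 2 7
-4 8 -7 14 4
12 0 -1 3 -8

Output[0,0]: The receptive field on the input at this output position is [1 3 11 / 12 5 9 / 8 11 10]. Elementwise product with the kernel and sum: 1·-1 + 3·1 + 5·1 + 10·-1.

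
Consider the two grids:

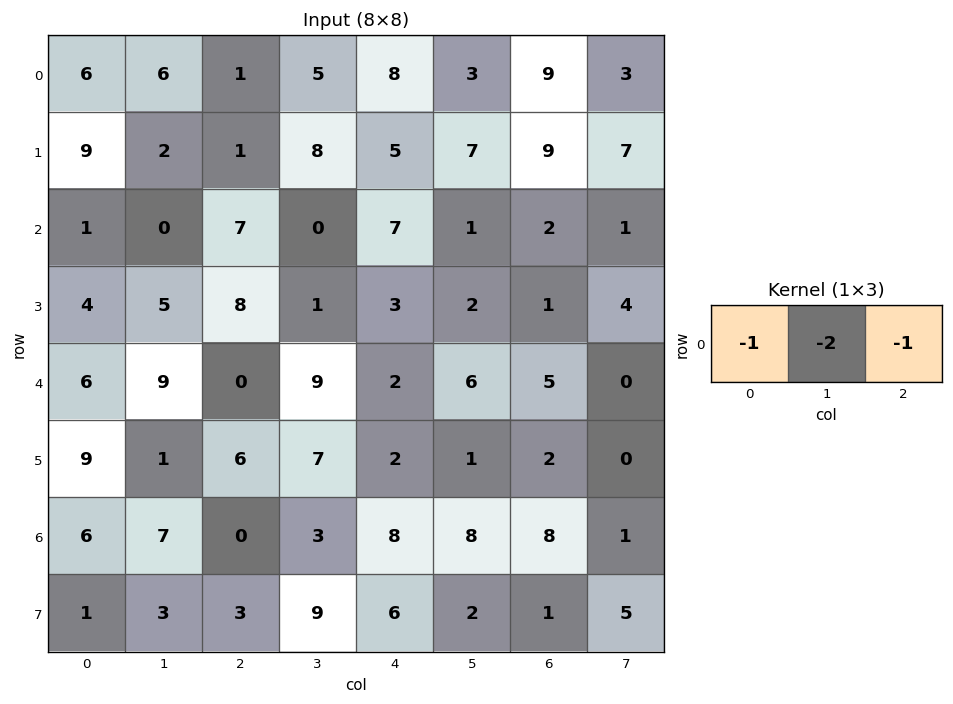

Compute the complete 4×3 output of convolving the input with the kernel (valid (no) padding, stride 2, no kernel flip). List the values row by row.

Output[0,0]: The receptive field on the input at this output position is [6 6 1]. Elementwise product with the kernel and sum: 6·-1 + 6·-2 + 1·-1.
Output[0,1]: The receptive field on the input at this output position is [1 5 8]. Elementwise product with the kernel and sum: 1·-1 + 5·-2 + 8·-1.

-19 -19 -23
-8 -14 -11
-24 -20 -19
-20 -14 -32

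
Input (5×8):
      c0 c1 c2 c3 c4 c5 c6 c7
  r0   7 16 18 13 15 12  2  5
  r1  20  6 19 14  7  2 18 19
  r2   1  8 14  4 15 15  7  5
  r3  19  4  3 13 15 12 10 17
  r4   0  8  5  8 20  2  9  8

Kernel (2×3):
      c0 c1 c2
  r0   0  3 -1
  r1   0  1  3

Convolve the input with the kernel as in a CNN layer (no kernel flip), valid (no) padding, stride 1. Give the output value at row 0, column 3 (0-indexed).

46

The receptive field on the input at this output position is [13 15 12 / 14 7 2]. Elementwise product with the kernel and sum: 15·3 + 12·-1 + 7·1 + 2·3.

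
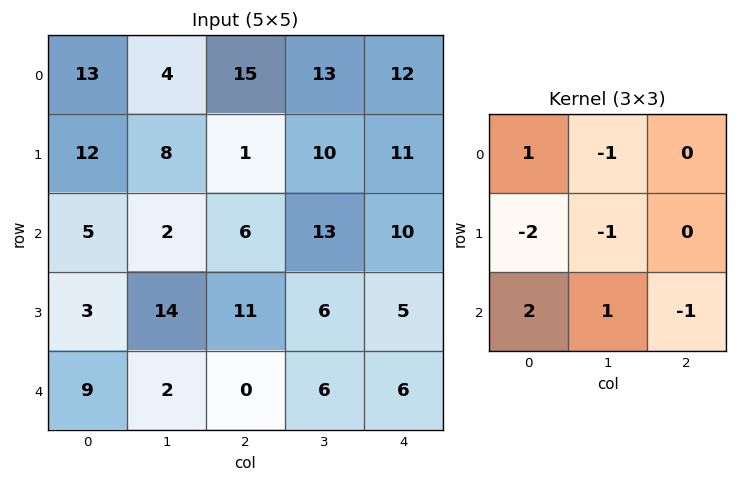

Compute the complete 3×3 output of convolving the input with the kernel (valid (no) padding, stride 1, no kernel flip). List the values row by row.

-17 -31 5
1 30 -11
3 -45 -35

Output[0,0]: The receptive field on the input at this output position is [13 4 15 / 12 8 1 / 5 2 6]. Elementwise product with the kernel and sum: 13·1 + 4·-1 + 12·-2 + 8·-1 + 5·2 + 2·1 + 6·-1.
Output[0,1]: The receptive field on the input at this output position is [4 15 13 / 8 1 10 / 2 6 13]. Elementwise product with the kernel and sum: 4·1 + 15·-1 + 8·-2 + 1·-1 + 2·2 + 6·1 + 13·-1.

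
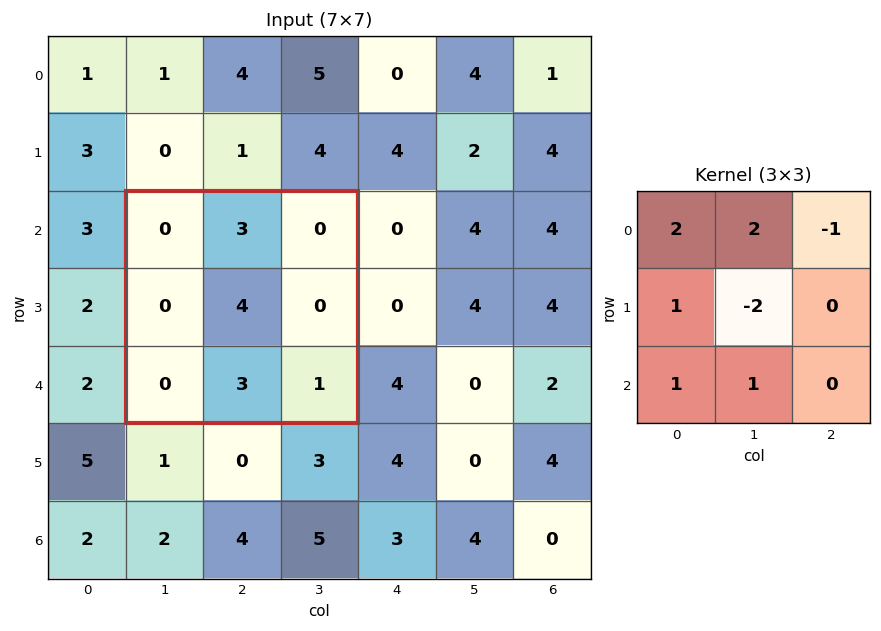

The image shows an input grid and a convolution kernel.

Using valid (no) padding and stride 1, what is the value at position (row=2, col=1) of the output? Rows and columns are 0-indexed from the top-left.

1

The receptive field on the input at this output position is [0 3 0 / 0 4 0 / 0 3 1]. Elementwise product with the kernel and sum: 0·2 + 3·2 + 0·-1 + 0·1 + 4·-2 + 0·1 + 3·1.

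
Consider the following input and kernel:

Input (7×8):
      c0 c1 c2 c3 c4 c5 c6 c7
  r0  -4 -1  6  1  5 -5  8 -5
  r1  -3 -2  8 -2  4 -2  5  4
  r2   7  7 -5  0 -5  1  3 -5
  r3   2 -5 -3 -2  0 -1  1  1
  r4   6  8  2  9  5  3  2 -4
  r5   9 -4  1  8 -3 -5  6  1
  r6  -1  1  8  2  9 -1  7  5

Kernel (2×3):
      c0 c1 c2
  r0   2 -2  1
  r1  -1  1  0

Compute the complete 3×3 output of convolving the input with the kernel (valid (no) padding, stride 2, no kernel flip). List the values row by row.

Output[0,0]: The receptive field on the input at this output position is [-4 -1 6 / -3 -2 8]. Elementwise product with the kernel and sum: -4·2 + -1·-2 + 6·1 + -3·-1 + -2·1.

1 5 22
-12 -14 -10
-15 -2 4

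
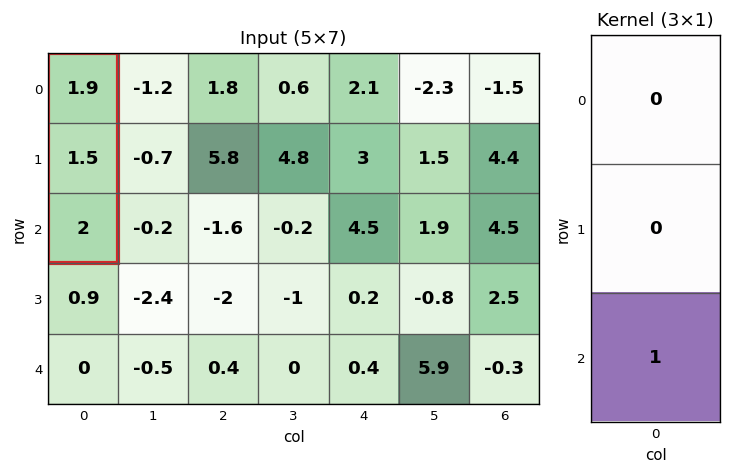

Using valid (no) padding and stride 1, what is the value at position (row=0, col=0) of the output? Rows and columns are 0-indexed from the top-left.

The receptive field on the input at this output position is [1.9 / 1.5 / 2]. Elementwise product with the kernel and sum: 2·1.

2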